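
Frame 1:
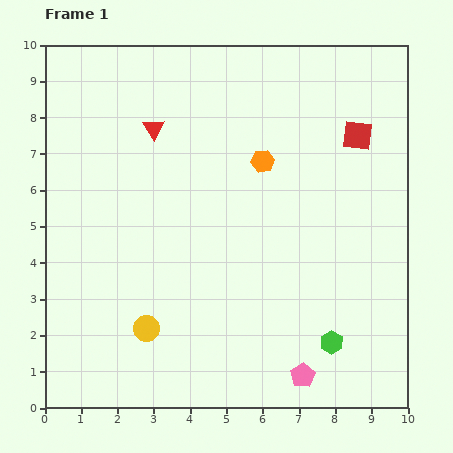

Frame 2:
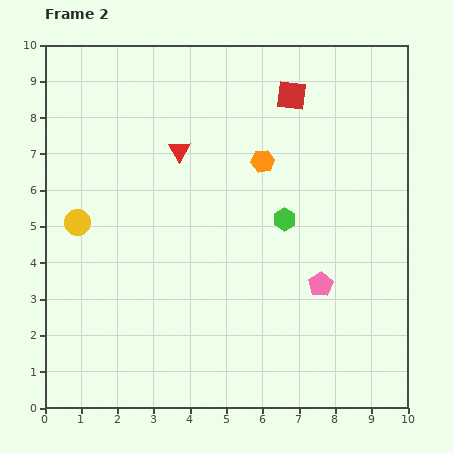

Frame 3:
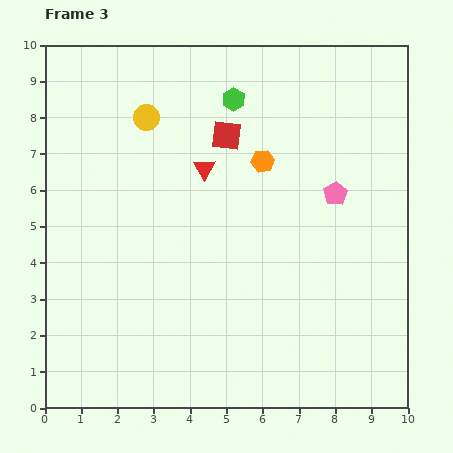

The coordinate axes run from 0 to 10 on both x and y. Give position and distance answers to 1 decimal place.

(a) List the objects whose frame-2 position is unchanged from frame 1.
the orange hexagon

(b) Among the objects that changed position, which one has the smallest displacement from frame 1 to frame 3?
the red triangle

(moved 1.8)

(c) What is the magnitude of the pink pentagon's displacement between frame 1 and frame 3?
5.1

The pink pentagon moved from (7.1, 0.9) to (8.0, 5.9), a distance of √(0.9² + 5.0²) ≈ 5.1.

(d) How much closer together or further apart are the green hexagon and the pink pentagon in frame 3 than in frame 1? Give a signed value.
+2.6

Distance in frame 1: 1.2. Distance in frame 3: 3.8.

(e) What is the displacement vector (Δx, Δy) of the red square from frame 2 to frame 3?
(-1.8, -1.1)

The red square was at (6.8, 8.6) in frame 2 and (5.0, 7.5) in frame 3.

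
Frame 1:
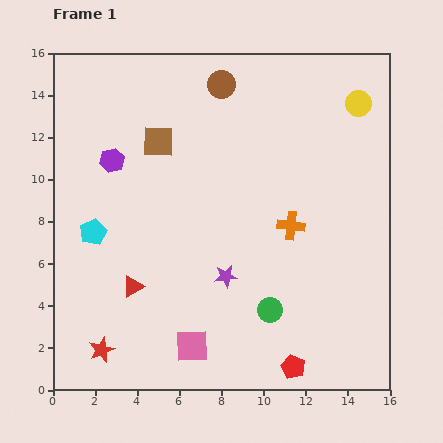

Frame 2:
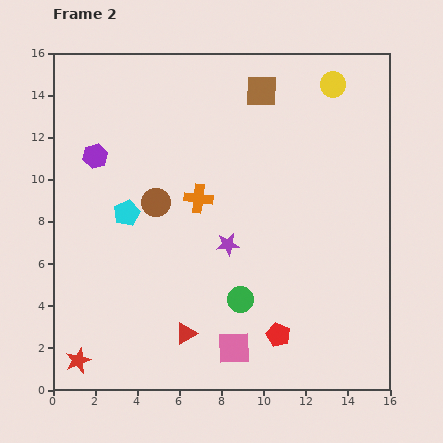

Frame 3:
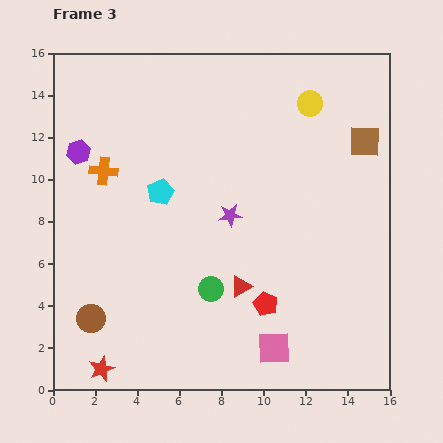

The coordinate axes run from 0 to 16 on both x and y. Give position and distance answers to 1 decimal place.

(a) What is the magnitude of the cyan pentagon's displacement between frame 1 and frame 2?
1.8

The cyan pentagon moved from (1.9, 7.5) to (3.5, 8.4), a distance of √(1.6² + 0.9²) ≈ 1.8.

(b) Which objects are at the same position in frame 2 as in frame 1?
none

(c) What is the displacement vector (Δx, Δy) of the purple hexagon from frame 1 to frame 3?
(-1.6, 0.4)

The purple hexagon was at (2.8, 10.9) in frame 1 and (1.2, 11.3) in frame 3.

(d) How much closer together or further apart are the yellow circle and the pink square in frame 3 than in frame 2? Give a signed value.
-1.7

Distance in frame 2: 13.4. Distance in frame 3: 11.7.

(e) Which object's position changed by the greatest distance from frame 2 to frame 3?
the brown circle

(moved 6.3; next 5.5)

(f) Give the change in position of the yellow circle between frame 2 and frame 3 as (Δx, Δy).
(-1.1, -0.9)

The yellow circle was at (13.3, 14.5) in frame 2 and (12.2, 13.6) in frame 3.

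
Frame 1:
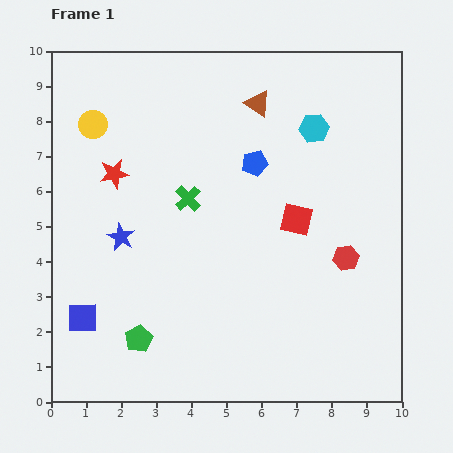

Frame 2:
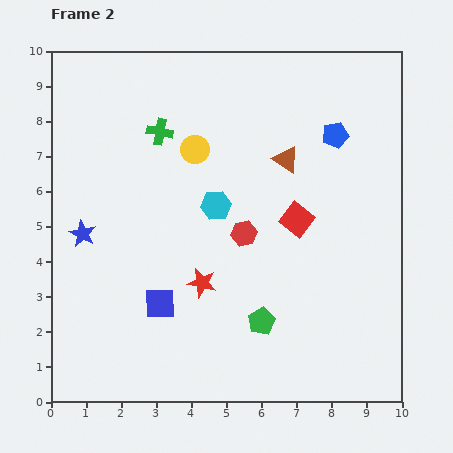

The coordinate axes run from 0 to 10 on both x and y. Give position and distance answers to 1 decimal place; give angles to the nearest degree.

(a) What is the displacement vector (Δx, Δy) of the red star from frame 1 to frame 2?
(2.5, -3.1)

The red star was at (1.8, 6.5) in frame 1 and (4.3, 3.4) in frame 2.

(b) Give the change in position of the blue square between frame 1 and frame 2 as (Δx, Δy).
(2.2, 0.4)

The blue square was at (0.9, 2.4) in frame 1 and (3.1, 2.8) in frame 2.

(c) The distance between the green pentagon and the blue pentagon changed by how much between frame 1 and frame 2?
-0.3

Distance in frame 1: 6.0. Distance in frame 2: 5.7.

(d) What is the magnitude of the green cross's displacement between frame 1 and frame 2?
2.1

The green cross moved from (3.9, 5.8) to (3.1, 7.7), a distance of √(0.8² + 1.9²) ≈ 2.1.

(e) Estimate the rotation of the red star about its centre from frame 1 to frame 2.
23° clockwise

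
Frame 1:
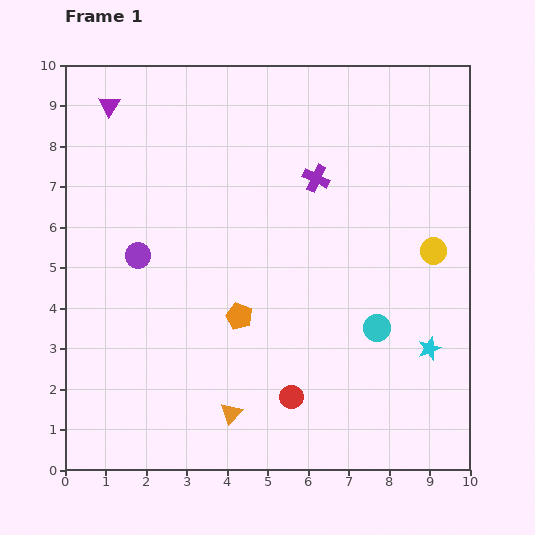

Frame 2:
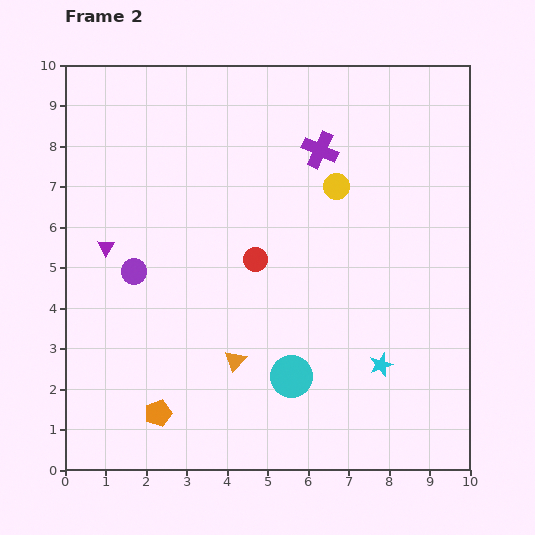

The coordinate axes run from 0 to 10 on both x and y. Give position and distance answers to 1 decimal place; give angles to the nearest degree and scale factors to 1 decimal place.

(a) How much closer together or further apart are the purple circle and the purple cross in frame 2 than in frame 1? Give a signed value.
+0.7

Distance in frame 1: 4.8. Distance in frame 2: 5.5.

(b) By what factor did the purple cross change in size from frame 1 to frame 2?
1.3×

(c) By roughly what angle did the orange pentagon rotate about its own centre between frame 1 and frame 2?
31° clockwise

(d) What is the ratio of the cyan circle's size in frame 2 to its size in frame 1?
1.5×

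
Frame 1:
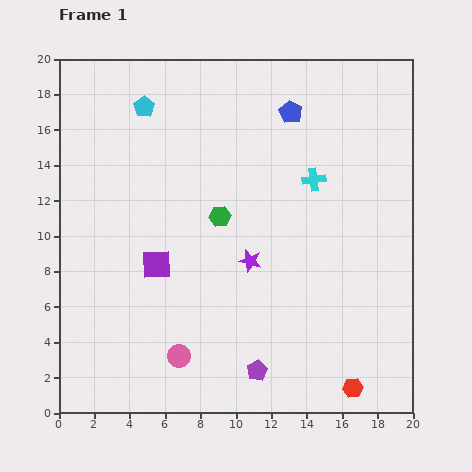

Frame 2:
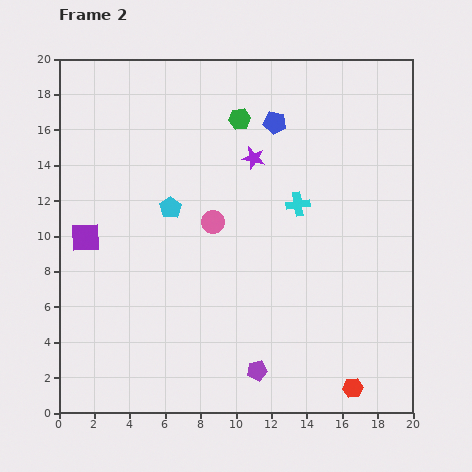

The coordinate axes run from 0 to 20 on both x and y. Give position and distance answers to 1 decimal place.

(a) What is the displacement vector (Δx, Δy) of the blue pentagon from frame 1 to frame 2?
(-0.9, -0.6)

The blue pentagon was at (13.1, 17.0) in frame 1 and (12.2, 16.4) in frame 2.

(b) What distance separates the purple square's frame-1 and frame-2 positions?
4.3

The purple square moved from (5.5, 8.4) to (1.5, 9.9), a distance of √(4.0² + 1.5²) ≈ 4.3.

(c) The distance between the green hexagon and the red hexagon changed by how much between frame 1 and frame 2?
+4.2

Distance in frame 1: 12.3. Distance in frame 2: 16.5.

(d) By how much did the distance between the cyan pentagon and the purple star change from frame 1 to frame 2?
-5.1

Distance in frame 1: 10.6. Distance in frame 2: 5.5.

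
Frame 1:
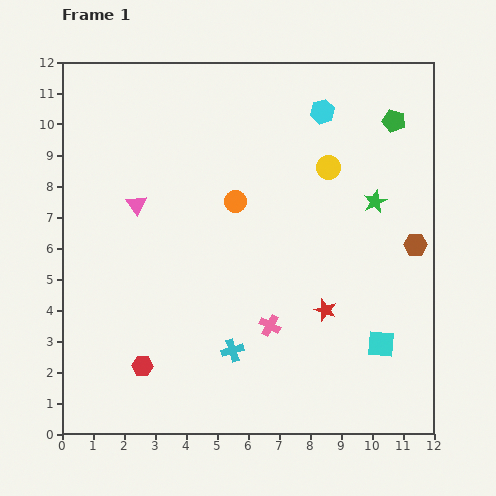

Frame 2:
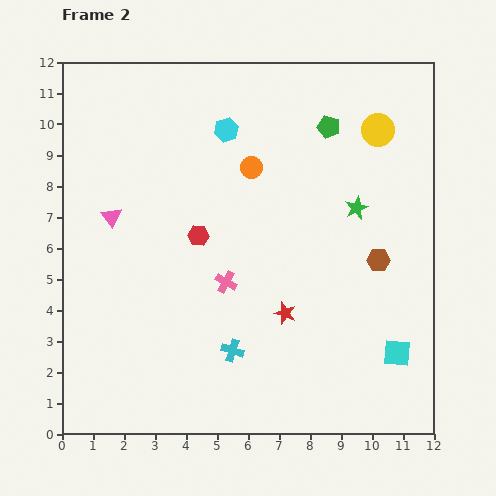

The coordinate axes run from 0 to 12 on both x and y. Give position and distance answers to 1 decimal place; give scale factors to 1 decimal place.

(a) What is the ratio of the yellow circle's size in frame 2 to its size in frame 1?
1.3×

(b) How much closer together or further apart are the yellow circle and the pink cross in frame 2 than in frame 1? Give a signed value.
+1.5

Distance in frame 1: 5.4. Distance in frame 2: 6.9.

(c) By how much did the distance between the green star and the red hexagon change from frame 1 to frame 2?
-4.0

Distance in frame 1: 9.2. Distance in frame 2: 5.2.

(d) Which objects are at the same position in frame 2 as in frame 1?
the cyan cross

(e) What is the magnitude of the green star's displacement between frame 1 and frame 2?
0.6

The green star moved from (10.1, 7.5) to (9.5, 7.3), a distance of √(0.6² + 0.2²) ≈ 0.6.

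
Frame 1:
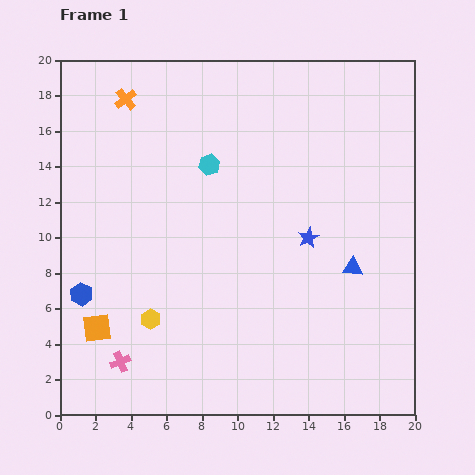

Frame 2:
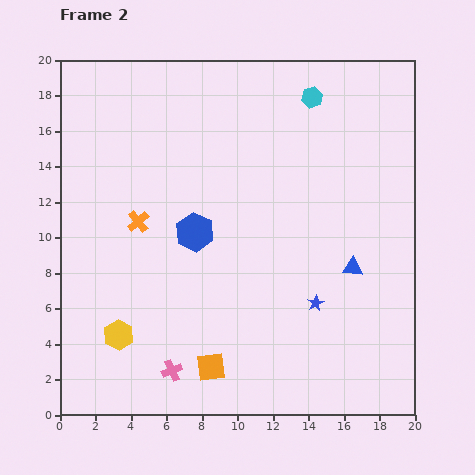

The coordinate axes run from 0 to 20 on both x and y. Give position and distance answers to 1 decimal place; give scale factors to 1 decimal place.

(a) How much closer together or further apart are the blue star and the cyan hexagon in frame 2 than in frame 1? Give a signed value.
+4.7

Distance in frame 1: 6.9. Distance in frame 2: 11.6.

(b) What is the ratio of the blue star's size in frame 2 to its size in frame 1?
0.8×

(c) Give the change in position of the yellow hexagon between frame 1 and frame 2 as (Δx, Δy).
(-1.8, -0.9)

The yellow hexagon was at (5.1, 5.4) in frame 1 and (3.3, 4.5) in frame 2.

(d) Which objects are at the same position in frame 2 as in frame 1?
the blue triangle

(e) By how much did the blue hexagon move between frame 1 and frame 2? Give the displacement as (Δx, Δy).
(6.4, 3.5)

The blue hexagon was at (1.2, 6.8) in frame 1 and (7.6, 10.3) in frame 2.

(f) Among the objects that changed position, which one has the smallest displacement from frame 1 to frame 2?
the yellow hexagon

(moved 2.0)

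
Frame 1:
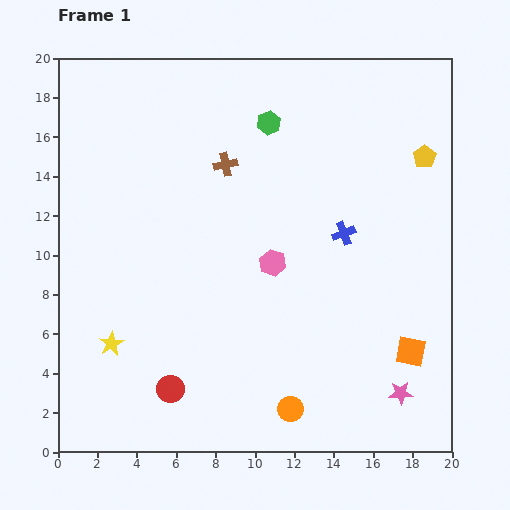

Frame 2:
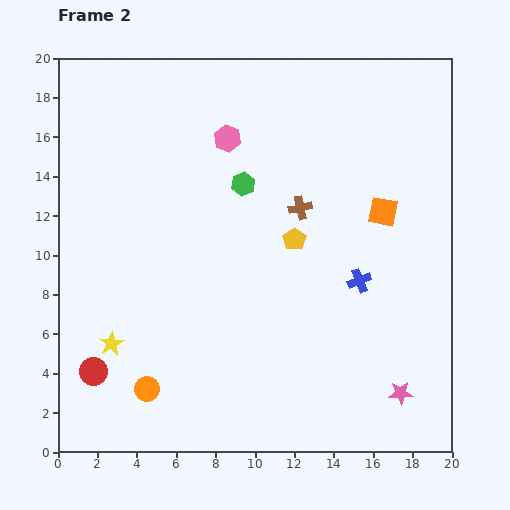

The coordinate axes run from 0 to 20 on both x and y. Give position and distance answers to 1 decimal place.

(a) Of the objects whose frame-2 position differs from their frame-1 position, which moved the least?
the blue cross

(moved 2.5)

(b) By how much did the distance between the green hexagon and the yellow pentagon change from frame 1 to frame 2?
-4.3

Distance in frame 1: 8.1. Distance in frame 2: 3.8.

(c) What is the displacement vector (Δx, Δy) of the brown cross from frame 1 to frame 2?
(3.8, -2.2)

The brown cross was at (8.5, 14.6) in frame 1 and (12.3, 12.4) in frame 2.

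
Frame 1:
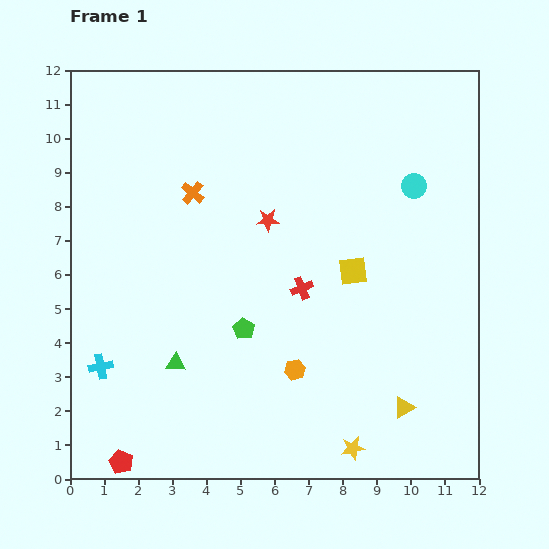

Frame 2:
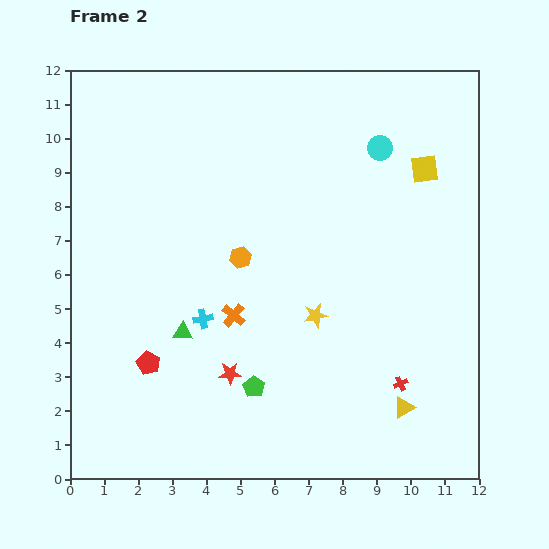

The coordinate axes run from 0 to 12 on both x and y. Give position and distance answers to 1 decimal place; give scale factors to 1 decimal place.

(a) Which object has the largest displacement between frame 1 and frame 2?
the red star

(moved 4.6; next 4.1)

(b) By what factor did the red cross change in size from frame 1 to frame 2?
0.6×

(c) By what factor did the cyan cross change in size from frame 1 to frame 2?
0.8×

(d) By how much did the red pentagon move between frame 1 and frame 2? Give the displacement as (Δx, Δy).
(0.8, 2.9)

The red pentagon was at (1.5, 0.5) in frame 1 and (2.3, 3.4) in frame 2.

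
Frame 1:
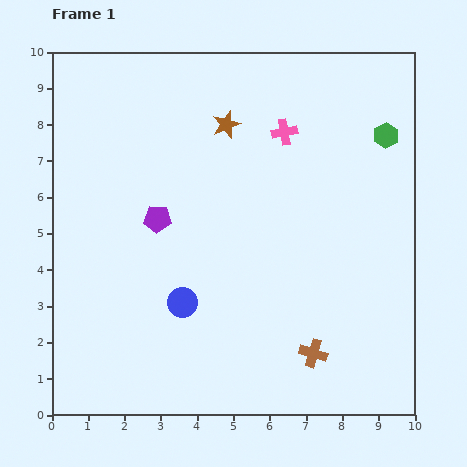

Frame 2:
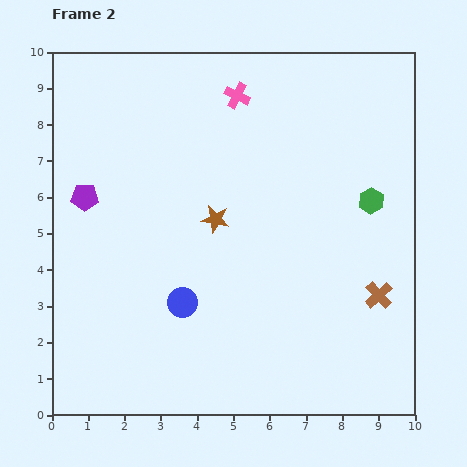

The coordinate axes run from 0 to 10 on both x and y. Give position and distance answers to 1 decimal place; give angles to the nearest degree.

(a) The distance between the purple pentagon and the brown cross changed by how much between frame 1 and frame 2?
+2.8

Distance in frame 1: 5.7. Distance in frame 2: 8.5.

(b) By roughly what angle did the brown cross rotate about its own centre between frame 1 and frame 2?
31° clockwise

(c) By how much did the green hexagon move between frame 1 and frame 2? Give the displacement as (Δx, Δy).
(-0.4, -1.8)

The green hexagon was at (9.2, 7.7) in frame 1 and (8.8, 5.9) in frame 2.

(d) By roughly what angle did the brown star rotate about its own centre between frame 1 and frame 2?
31° clockwise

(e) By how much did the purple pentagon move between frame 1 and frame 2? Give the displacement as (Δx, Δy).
(-2.0, 0.6)

The purple pentagon was at (2.9, 5.4) in frame 1 and (0.9, 6.0) in frame 2.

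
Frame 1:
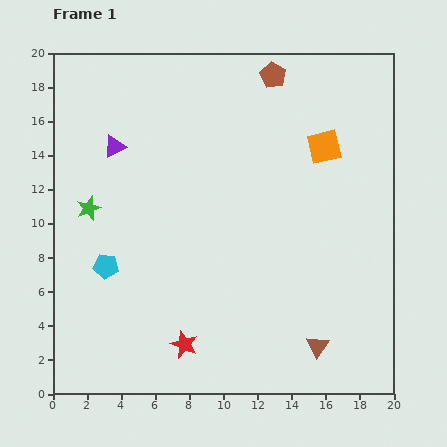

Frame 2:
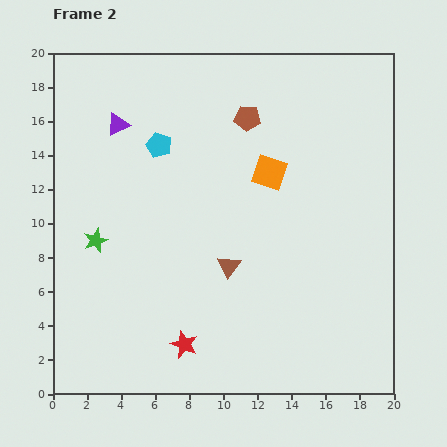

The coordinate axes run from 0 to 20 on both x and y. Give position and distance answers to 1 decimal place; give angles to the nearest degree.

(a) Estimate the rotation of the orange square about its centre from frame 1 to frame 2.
32° clockwise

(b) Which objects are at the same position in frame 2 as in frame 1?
the red star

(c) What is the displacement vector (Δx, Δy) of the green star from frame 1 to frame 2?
(0.4, -1.9)

The green star was at (2.1, 10.9) in frame 1 and (2.5, 9.0) in frame 2.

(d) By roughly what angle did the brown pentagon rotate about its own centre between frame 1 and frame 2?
26° counter-clockwise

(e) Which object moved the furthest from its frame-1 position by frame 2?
the cyan pentagon

(moved 7.7; next 7.0)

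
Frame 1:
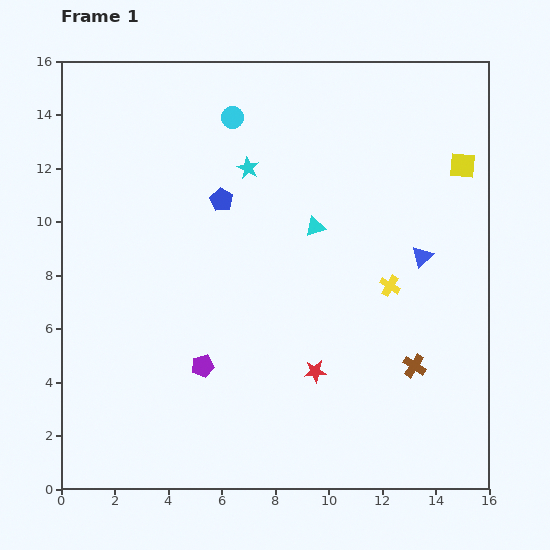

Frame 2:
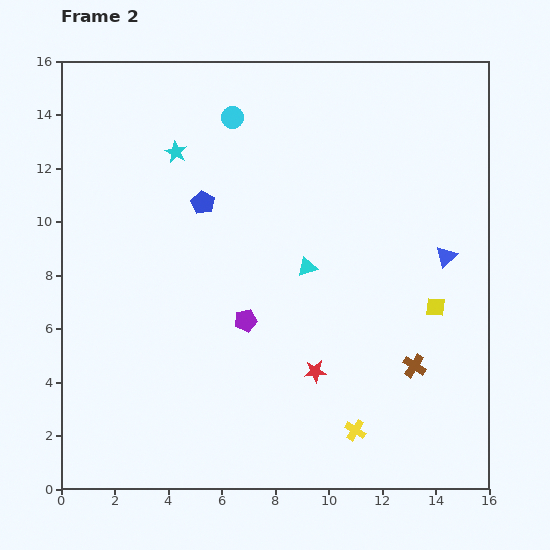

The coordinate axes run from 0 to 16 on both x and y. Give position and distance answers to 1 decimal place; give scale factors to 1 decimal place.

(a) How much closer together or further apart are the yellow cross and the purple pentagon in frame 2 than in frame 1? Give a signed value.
-1.8

Distance in frame 1: 7.6. Distance in frame 2: 5.8.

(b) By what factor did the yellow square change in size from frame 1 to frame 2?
0.7×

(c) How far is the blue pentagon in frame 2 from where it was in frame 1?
0.7

The blue pentagon moved from (6.0, 10.8) to (5.3, 10.7), a distance of √(0.7² + 0.1²) ≈ 0.7.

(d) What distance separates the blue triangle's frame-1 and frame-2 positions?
0.9

The blue triangle moved from (13.5, 8.7) to (14.4, 8.7), a distance of √(0.9² + 0.0²) ≈ 0.9.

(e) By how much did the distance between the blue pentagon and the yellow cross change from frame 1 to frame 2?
+3.1

Distance in frame 1: 7.1. Distance in frame 2: 10.2.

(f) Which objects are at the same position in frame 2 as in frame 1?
the cyan circle, the red star, the brown cross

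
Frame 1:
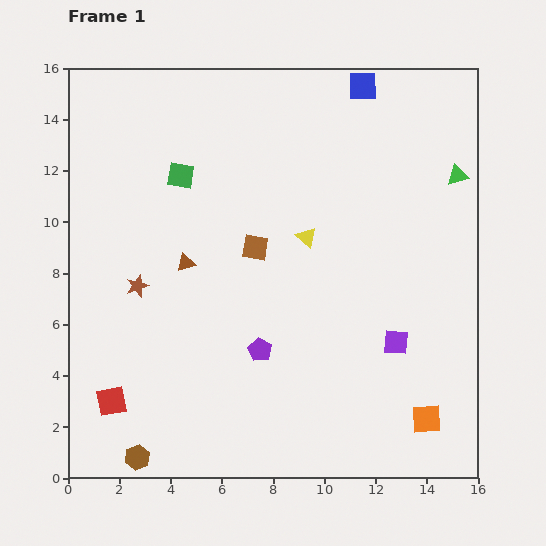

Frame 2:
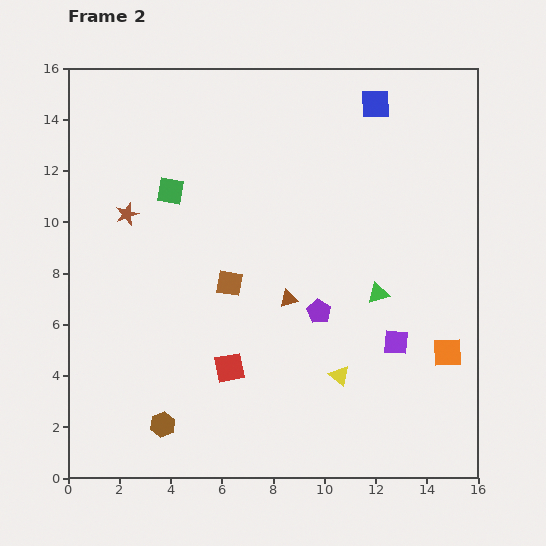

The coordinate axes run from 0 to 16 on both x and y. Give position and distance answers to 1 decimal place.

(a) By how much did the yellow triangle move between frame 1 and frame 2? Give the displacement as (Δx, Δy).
(1.3, -5.4)

The yellow triangle was at (9.3, 9.4) in frame 1 and (10.6, 4.0) in frame 2.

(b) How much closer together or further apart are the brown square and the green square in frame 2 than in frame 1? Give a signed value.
+0.3

Distance in frame 1: 4.0. Distance in frame 2: 4.3.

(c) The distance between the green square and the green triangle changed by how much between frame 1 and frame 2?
-1.8

Distance in frame 1: 10.8. Distance in frame 2: 9.0.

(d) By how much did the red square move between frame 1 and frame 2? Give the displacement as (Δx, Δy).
(4.6, 1.3)

The red square was at (1.7, 3.0) in frame 1 and (6.3, 4.3) in frame 2.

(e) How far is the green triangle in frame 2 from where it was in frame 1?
5.5

The green triangle moved from (15.2, 11.8) to (12.1, 7.2), a distance of √(3.1² + 4.6²) ≈ 5.5.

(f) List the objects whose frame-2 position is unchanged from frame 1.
the purple square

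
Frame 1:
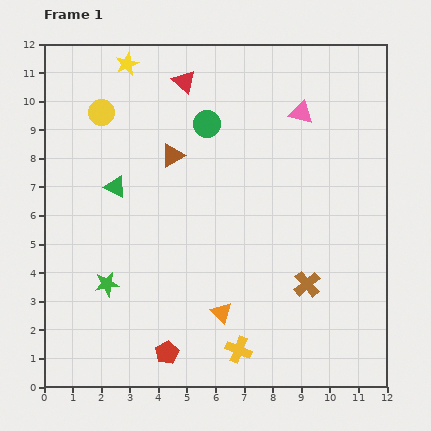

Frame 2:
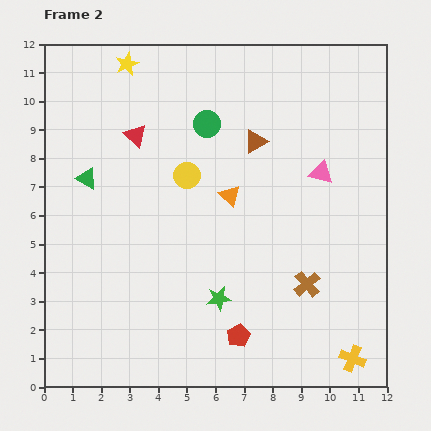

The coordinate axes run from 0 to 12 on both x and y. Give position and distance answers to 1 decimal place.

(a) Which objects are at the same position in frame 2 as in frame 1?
the green circle, the brown cross, the yellow star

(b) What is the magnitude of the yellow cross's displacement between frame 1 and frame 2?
4.0

The yellow cross moved from (6.8, 1.3) to (10.8, 1.0), a distance of √(4.0² + 0.3²) ≈ 4.0.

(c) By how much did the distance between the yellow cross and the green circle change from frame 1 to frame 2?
+1.7

Distance in frame 1: 8.0. Distance in frame 2: 9.7.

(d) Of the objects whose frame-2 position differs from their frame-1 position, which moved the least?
the green triangle

(moved 1.0)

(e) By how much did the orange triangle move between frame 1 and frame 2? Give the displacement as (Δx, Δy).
(0.3, 4.1)

The orange triangle was at (6.2, 2.6) in frame 1 and (6.5, 6.7) in frame 2.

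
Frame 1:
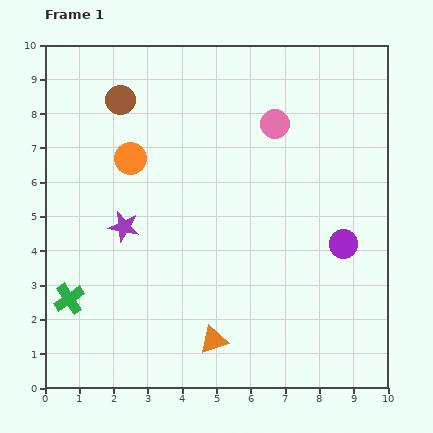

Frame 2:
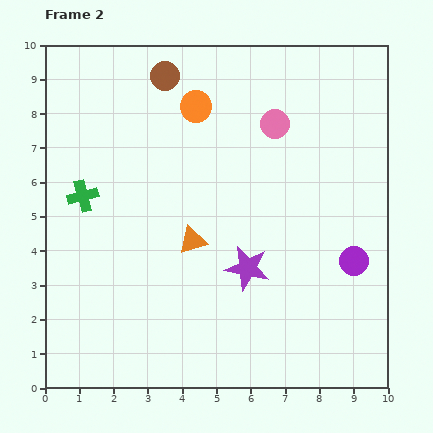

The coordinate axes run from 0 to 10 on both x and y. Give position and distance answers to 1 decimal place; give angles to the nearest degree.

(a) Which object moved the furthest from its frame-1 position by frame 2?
the purple star

(moved 3.8; next 3.0)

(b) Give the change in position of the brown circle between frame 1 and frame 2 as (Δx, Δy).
(1.3, 0.7)

The brown circle was at (2.2, 8.4) in frame 1 and (3.5, 9.1) in frame 2.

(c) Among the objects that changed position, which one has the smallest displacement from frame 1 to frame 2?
the purple circle

(moved 0.6)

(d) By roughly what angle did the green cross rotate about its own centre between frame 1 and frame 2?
19° clockwise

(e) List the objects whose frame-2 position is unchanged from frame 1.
the pink circle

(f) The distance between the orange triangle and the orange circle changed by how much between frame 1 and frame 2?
-1.9

Distance in frame 1: 5.8. Distance in frame 2: 3.9.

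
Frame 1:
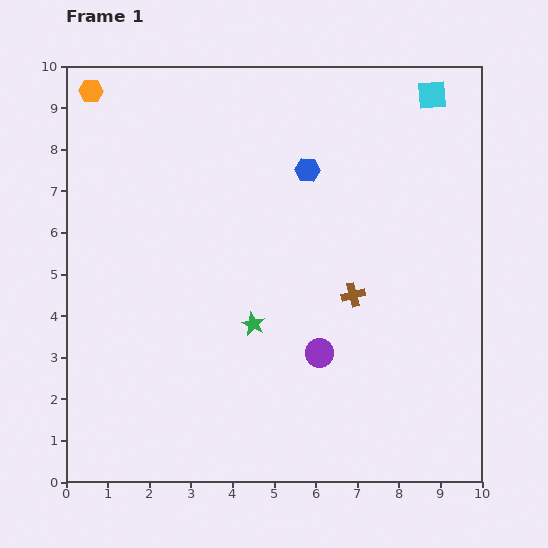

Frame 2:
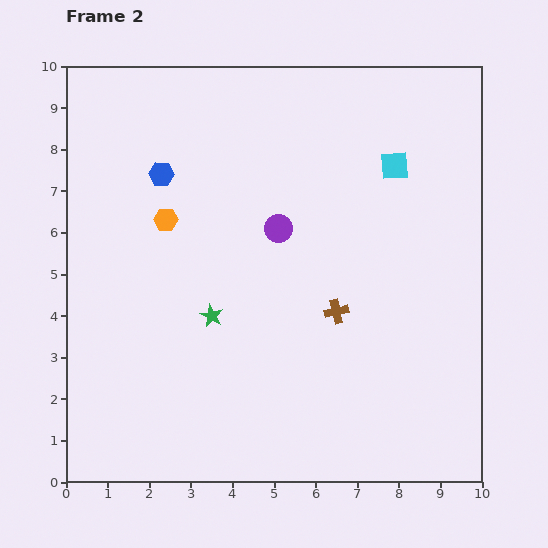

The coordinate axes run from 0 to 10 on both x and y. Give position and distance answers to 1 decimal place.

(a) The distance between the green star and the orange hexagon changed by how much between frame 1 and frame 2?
-4.3

Distance in frame 1: 6.8. Distance in frame 2: 2.5.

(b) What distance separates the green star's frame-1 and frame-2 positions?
1.0

The green star moved from (4.5, 3.8) to (3.5, 4.0), a distance of √(1.0² + 0.2²) ≈ 1.0.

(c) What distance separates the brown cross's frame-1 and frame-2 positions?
0.6

The brown cross moved from (6.9, 4.5) to (6.5, 4.1), a distance of √(0.4² + 0.4²) ≈ 0.6.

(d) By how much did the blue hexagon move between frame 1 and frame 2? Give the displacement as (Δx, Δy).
(-3.5, -0.1)

The blue hexagon was at (5.8, 7.5) in frame 1 and (2.3, 7.4) in frame 2.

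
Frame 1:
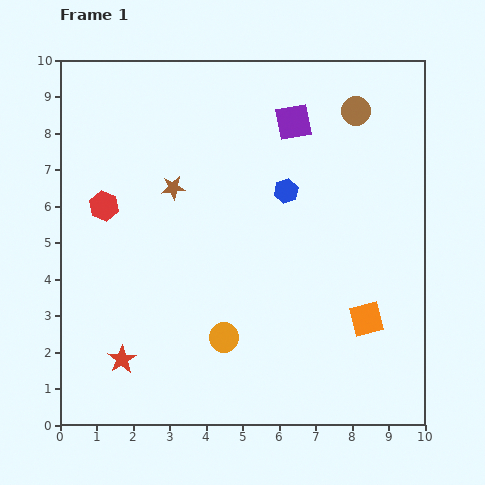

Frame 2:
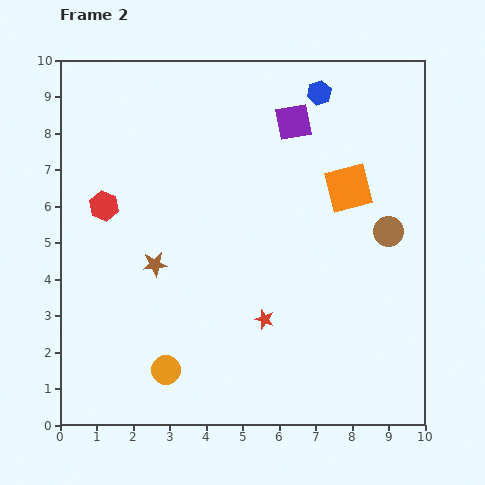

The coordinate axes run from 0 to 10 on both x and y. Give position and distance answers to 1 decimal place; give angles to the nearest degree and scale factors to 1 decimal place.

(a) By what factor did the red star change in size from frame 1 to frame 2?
0.7×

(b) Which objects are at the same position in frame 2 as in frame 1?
the red hexagon, the purple square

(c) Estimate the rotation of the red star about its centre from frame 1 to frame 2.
22° counter-clockwise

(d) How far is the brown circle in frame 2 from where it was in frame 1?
3.4

The brown circle moved from (8.1, 8.6) to (9.0, 5.3), a distance of √(0.9² + 3.3²) ≈ 3.4.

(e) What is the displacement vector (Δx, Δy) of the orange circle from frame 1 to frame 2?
(-1.6, -0.9)

The orange circle was at (4.5, 2.4) in frame 1 and (2.9, 1.5) in frame 2.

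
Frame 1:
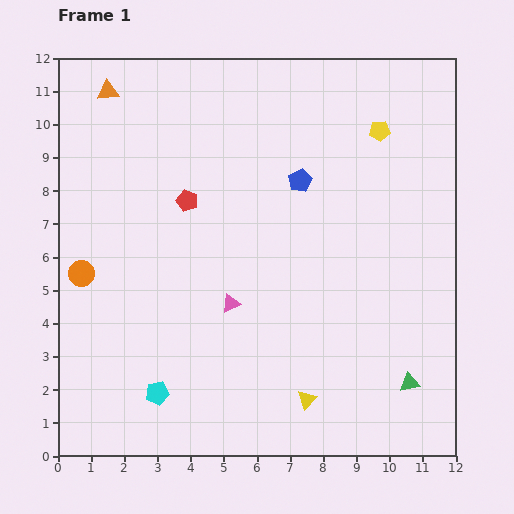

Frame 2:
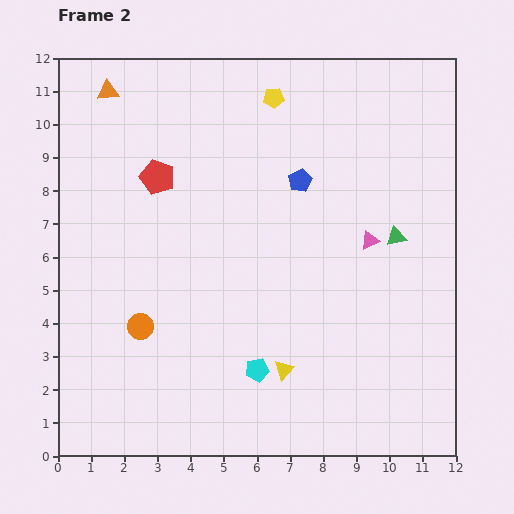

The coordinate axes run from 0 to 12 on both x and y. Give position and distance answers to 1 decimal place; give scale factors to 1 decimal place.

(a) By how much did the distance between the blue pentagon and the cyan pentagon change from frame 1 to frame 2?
-1.9

Distance in frame 1: 7.7. Distance in frame 2: 5.8.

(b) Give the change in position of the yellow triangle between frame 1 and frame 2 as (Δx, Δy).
(-0.7, 0.9)

The yellow triangle was at (7.5, 1.7) in frame 1 and (6.8, 2.6) in frame 2.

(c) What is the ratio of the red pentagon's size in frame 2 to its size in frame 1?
1.6×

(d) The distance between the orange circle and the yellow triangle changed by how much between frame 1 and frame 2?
-3.3

Distance in frame 1: 7.8. Distance in frame 2: 4.5.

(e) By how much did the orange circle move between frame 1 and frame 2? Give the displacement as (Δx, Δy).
(1.8, -1.6)

The orange circle was at (0.7, 5.5) in frame 1 and (2.5, 3.9) in frame 2.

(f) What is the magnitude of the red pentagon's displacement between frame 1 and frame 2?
1.1

The red pentagon moved from (3.9, 7.7) to (3.0, 8.4), a distance of √(0.9² + 0.7²) ≈ 1.1.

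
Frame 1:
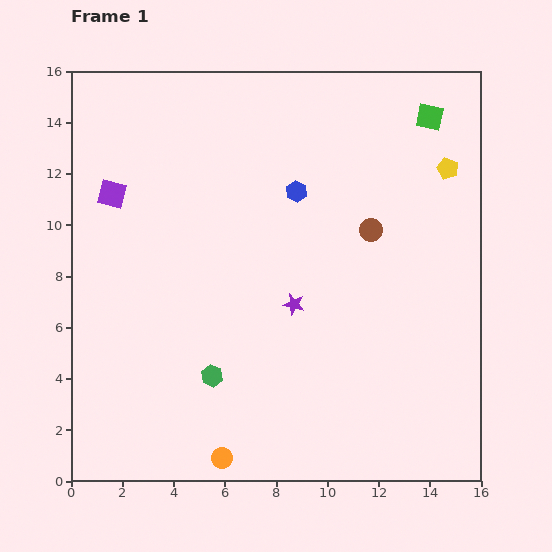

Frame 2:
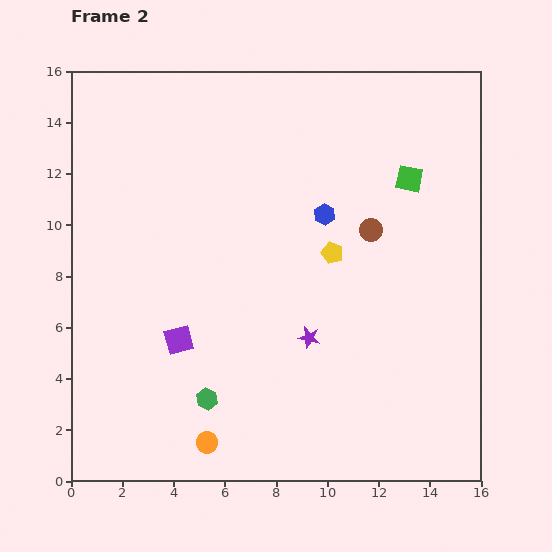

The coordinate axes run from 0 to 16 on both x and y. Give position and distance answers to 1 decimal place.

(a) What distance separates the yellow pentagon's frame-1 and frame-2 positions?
5.6

The yellow pentagon moved from (14.7, 12.2) to (10.2, 8.9), a distance of √(4.5² + 3.3²) ≈ 5.6.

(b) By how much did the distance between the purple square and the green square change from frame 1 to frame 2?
-1.8

Distance in frame 1: 12.8. Distance in frame 2: 11.0.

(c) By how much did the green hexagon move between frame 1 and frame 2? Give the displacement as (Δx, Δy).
(-0.2, -0.9)

The green hexagon was at (5.5, 4.1) in frame 1 and (5.3, 3.2) in frame 2.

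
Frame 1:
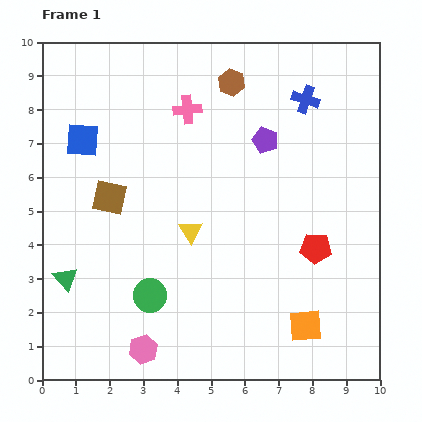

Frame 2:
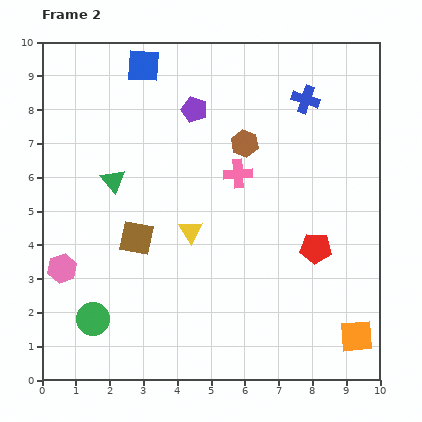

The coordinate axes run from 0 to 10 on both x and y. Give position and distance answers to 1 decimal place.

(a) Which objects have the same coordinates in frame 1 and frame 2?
the yellow triangle, the red pentagon, the blue cross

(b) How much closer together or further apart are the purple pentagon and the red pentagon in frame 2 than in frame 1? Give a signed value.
+2.0

Distance in frame 1: 3.5. Distance in frame 2: 5.5.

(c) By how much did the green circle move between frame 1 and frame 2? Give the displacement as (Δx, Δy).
(-1.7, -0.7)

The green circle was at (3.2, 2.5) in frame 1 and (1.5, 1.8) in frame 2.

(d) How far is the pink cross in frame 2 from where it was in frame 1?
2.4

The pink cross moved from (4.3, 8.0) to (5.8, 6.1), a distance of √(1.5² + 1.9²) ≈ 2.4.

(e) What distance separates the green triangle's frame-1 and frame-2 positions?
3.2

The green triangle moved from (0.7, 3.0) to (2.1, 5.9), a distance of √(1.4² + 2.9²) ≈ 3.2.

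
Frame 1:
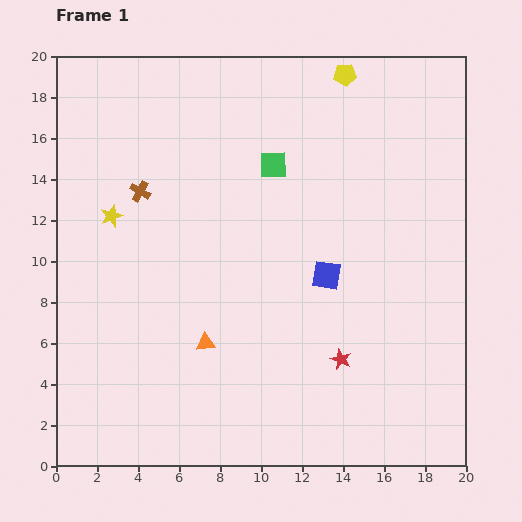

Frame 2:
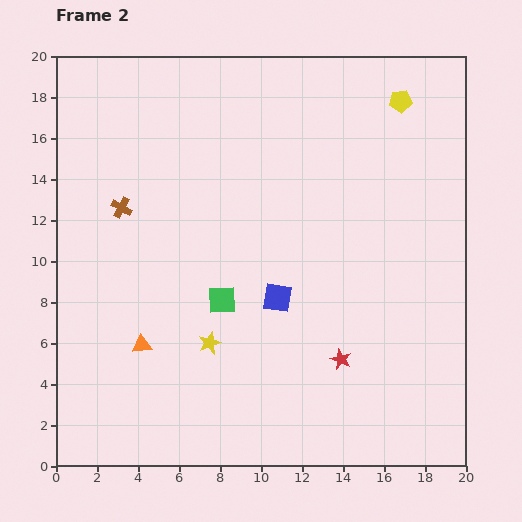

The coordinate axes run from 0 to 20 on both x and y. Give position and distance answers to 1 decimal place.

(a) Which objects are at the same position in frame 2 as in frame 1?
the red star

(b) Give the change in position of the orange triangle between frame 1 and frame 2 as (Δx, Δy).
(-3.1, -0.1)

The orange triangle was at (7.3, 6.0) in frame 1 and (4.2, 5.9) in frame 2.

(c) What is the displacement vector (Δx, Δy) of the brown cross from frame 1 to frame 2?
(-0.9, -0.8)

The brown cross was at (4.1, 13.4) in frame 1 and (3.2, 12.6) in frame 2.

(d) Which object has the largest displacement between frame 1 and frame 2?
the yellow star

(moved 7.8; next 7.1)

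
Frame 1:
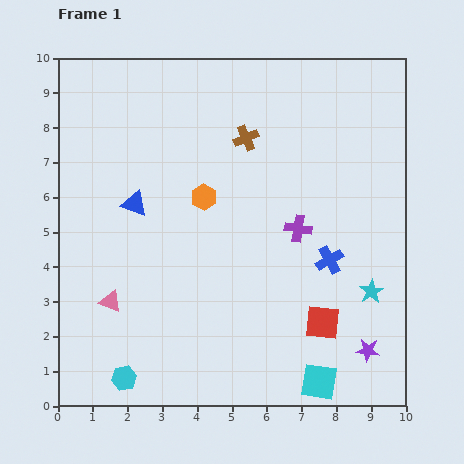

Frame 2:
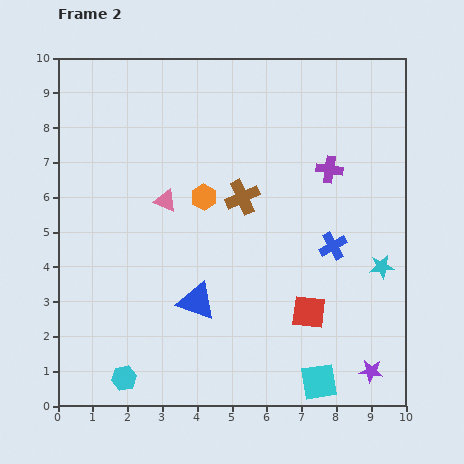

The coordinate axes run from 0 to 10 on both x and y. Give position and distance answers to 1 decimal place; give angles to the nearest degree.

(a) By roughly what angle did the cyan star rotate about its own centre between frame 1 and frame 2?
25° clockwise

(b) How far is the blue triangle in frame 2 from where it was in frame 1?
3.3

The blue triangle moved from (2.2, 5.8) to (4.0, 3.0), a distance of √(1.8² + 2.8²) ≈ 3.3.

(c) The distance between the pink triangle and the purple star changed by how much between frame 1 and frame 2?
+0.2

Distance in frame 1: 7.5. Distance in frame 2: 7.7.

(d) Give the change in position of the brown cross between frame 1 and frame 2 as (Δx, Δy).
(-0.1, -1.7)

The brown cross was at (5.4, 7.7) in frame 1 and (5.3, 6.0) in frame 2.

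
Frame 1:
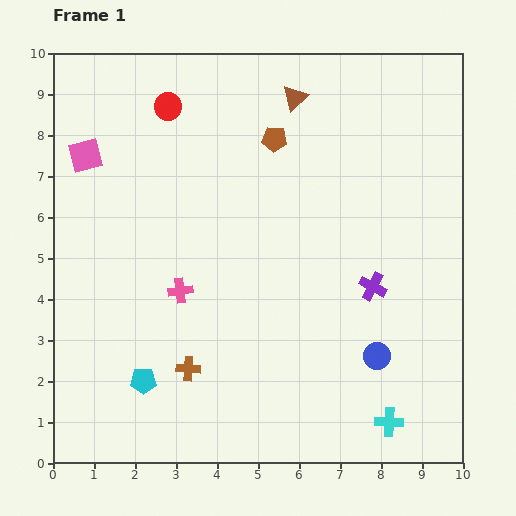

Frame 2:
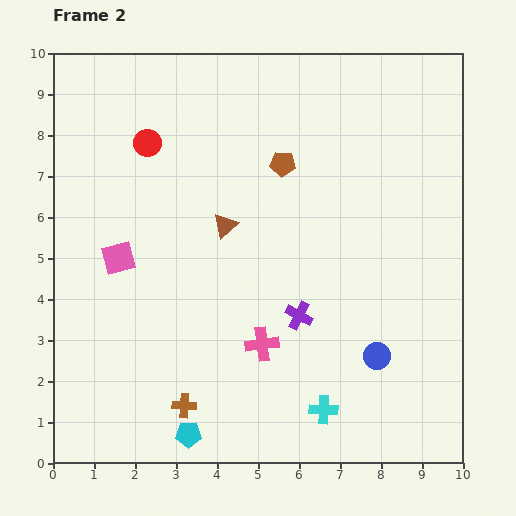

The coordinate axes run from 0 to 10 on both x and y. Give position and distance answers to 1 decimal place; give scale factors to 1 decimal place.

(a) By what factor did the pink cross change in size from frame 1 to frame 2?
1.4×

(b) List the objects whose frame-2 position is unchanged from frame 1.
the blue circle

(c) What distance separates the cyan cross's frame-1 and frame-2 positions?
1.6

The cyan cross moved from (8.2, 1.0) to (6.6, 1.3), a distance of √(1.6² + 0.3²) ≈ 1.6.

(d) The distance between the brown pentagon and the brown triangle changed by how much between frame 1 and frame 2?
+1.0

Distance in frame 1: 1.1. Distance in frame 2: 2.1.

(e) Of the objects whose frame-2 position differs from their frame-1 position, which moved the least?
the brown pentagon

(moved 0.6)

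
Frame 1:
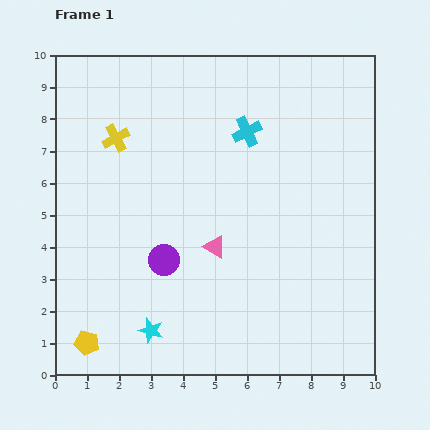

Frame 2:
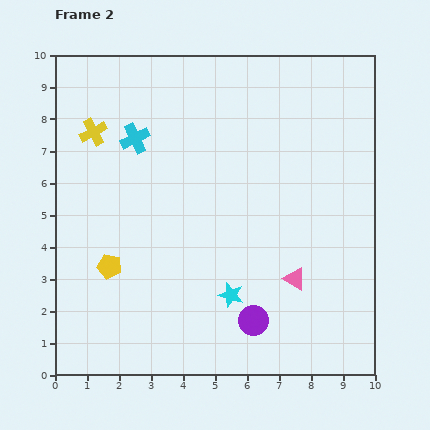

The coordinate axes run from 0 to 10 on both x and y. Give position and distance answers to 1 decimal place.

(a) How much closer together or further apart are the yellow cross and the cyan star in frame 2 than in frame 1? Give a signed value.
+0.6

Distance in frame 1: 6.1. Distance in frame 2: 6.7.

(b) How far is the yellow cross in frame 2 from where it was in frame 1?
0.7

The yellow cross moved from (1.9, 7.4) to (1.2, 7.6), a distance of √(0.7² + 0.2²) ≈ 0.7.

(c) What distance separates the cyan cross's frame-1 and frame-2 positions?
3.5

The cyan cross moved from (6.0, 7.6) to (2.5, 7.4), a distance of √(3.5² + 0.2²) ≈ 3.5.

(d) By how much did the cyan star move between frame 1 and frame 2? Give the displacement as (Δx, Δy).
(2.5, 1.1)

The cyan star was at (3.0, 1.4) in frame 1 and (5.5, 2.5) in frame 2.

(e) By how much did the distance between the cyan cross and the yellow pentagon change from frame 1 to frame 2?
-4.2

Distance in frame 1: 8.3. Distance in frame 2: 4.1.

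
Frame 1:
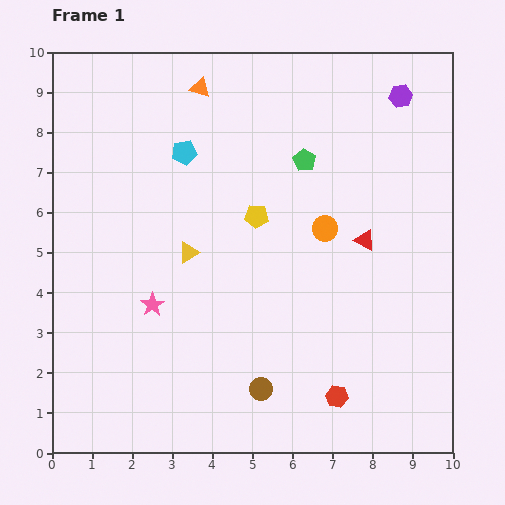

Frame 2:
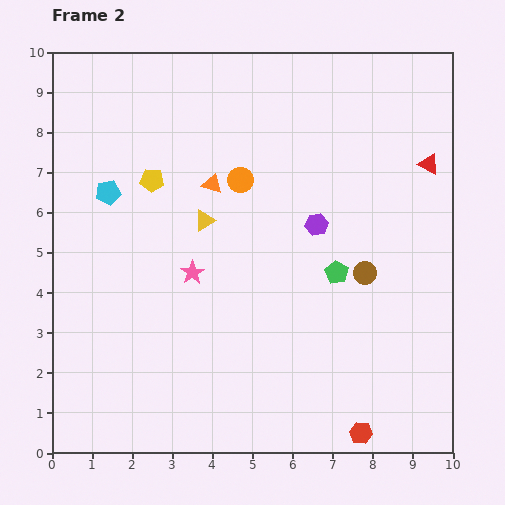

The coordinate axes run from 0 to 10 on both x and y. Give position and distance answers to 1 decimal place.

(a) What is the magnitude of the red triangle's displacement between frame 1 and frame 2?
2.5

The red triangle moved from (7.8, 5.3) to (9.4, 7.2), a distance of √(1.6² + 1.9²) ≈ 2.5.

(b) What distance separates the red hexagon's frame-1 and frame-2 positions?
1.1

The red hexagon moved from (7.1, 1.4) to (7.7, 0.5), a distance of √(0.6² + 0.9²) ≈ 1.1.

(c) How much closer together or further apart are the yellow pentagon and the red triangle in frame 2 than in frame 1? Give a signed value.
+4.1

Distance in frame 1: 2.8. Distance in frame 2: 6.9.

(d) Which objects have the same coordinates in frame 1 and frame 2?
none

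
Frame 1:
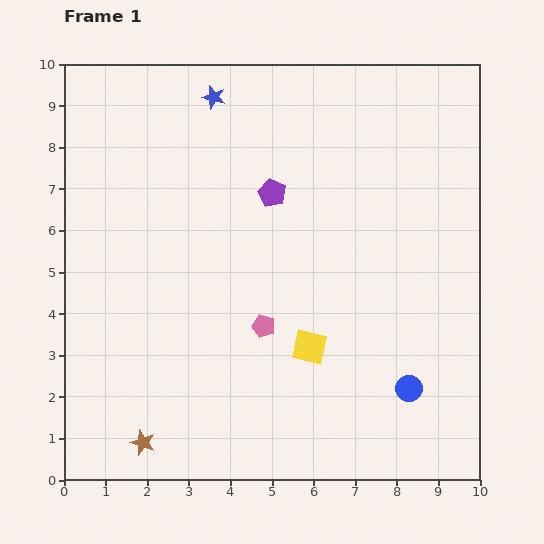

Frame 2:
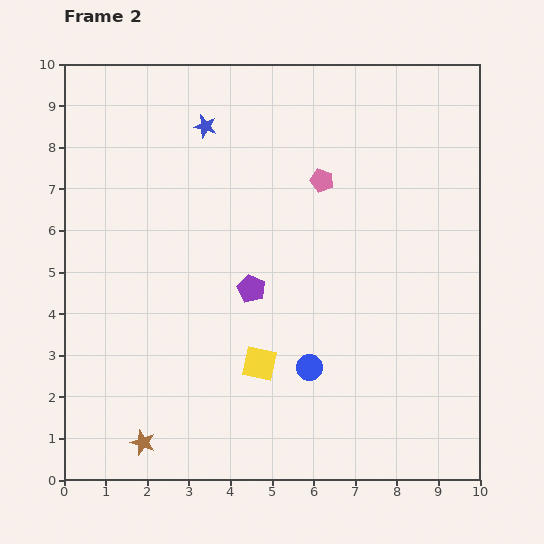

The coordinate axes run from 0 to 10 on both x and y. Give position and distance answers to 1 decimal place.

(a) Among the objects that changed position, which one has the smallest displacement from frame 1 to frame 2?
the blue star

(moved 0.7)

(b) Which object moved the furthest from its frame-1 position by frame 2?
the pink pentagon

(moved 3.8; next 2.5)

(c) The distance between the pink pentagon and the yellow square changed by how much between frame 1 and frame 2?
+3.4

Distance in frame 1: 1.2. Distance in frame 2: 4.6.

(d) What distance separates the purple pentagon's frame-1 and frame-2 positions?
2.4

The purple pentagon moved from (5.0, 6.9) to (4.5, 4.6), a distance of √(0.5² + 2.3²) ≈ 2.4.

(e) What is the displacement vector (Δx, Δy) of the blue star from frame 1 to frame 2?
(-0.2, -0.7)

The blue star was at (3.6, 9.2) in frame 1 and (3.4, 8.5) in frame 2.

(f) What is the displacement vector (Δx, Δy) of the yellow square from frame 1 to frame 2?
(-1.2, -0.4)

The yellow square was at (5.9, 3.2) in frame 1 and (4.7, 2.8) in frame 2.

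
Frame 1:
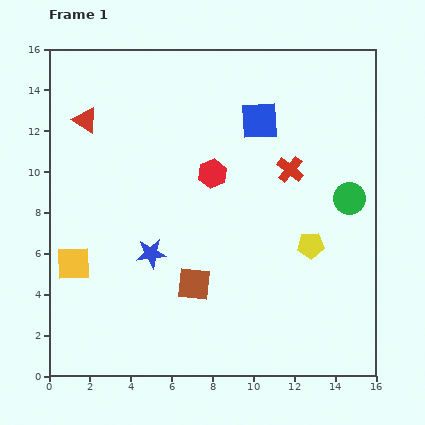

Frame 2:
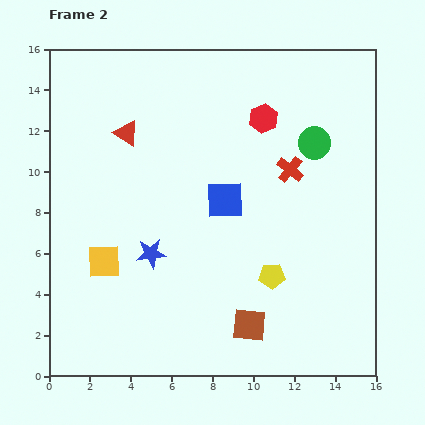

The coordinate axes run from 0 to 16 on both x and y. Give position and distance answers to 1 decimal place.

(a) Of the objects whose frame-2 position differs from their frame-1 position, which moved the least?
the yellow square

(moved 1.5)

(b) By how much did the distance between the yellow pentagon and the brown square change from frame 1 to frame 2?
-3.4

Distance in frame 1: 6.0. Distance in frame 2: 2.6.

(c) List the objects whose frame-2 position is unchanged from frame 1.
the red cross, the blue star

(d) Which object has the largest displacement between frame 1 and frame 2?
the blue square

(moved 4.3; next 3.7)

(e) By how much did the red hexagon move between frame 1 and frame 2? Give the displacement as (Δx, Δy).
(2.5, 2.7)

The red hexagon was at (8.0, 9.9) in frame 1 and (10.5, 12.6) in frame 2.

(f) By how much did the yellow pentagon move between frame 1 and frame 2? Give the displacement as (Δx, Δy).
(-1.9, -1.5)

The yellow pentagon was at (12.8, 6.4) in frame 1 and (10.9, 4.9) in frame 2.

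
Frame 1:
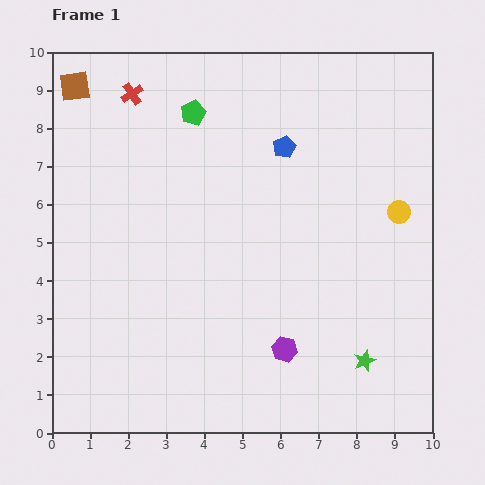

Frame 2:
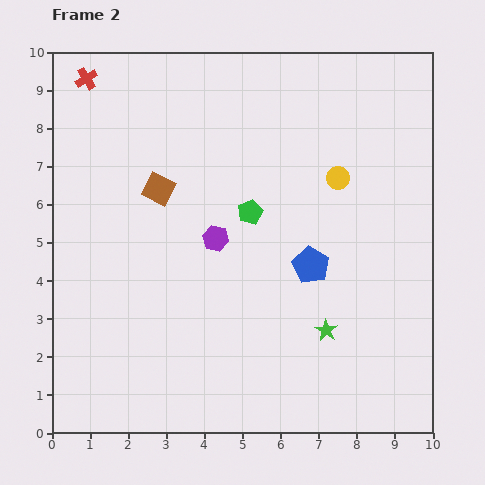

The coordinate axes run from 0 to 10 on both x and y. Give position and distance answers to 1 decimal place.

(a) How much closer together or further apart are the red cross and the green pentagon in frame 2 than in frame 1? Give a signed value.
+3.8

Distance in frame 1: 1.7. Distance in frame 2: 5.5.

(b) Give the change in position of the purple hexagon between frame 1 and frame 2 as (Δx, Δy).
(-1.8, 2.9)

The purple hexagon was at (6.1, 2.2) in frame 1 and (4.3, 5.1) in frame 2.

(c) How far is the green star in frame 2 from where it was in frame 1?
1.3

The green star moved from (8.2, 1.9) to (7.2, 2.7), a distance of √(1.0² + 0.8²) ≈ 1.3.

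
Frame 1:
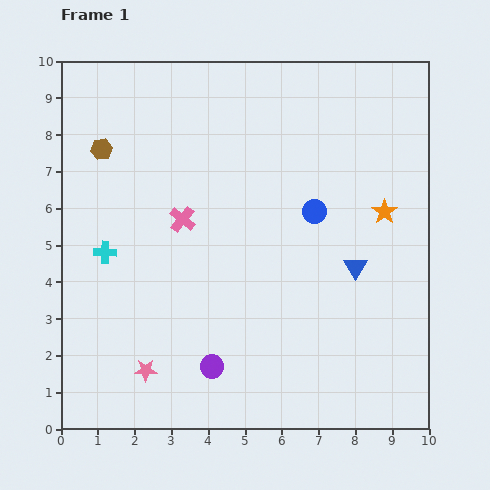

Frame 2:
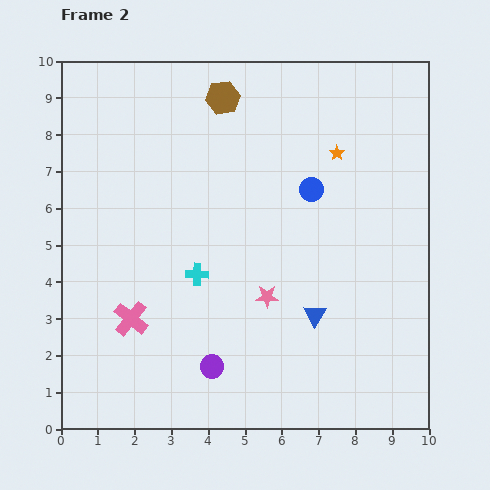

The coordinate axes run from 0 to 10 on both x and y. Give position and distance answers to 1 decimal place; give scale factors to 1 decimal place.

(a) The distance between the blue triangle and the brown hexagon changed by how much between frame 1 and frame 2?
-1.2

Distance in frame 1: 7.6. Distance in frame 2: 6.4.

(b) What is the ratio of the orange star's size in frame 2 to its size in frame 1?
0.6×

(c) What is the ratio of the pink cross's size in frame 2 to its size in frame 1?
1.3×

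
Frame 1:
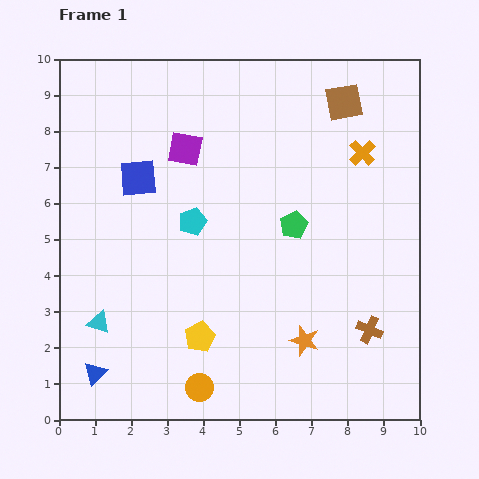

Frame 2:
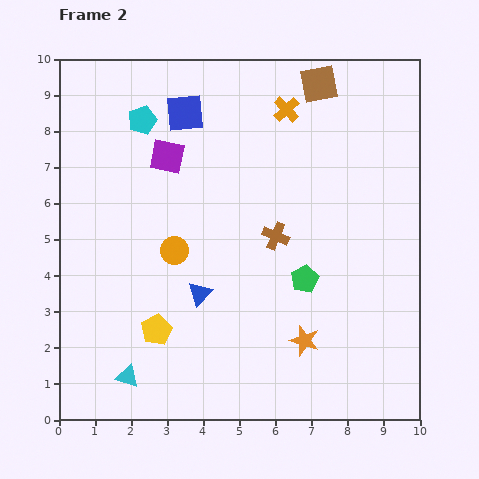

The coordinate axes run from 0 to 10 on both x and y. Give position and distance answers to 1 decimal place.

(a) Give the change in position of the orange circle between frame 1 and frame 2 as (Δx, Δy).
(-0.7, 3.8)

The orange circle was at (3.9, 0.9) in frame 1 and (3.2, 4.7) in frame 2.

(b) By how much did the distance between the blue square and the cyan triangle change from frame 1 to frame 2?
+3.4

Distance in frame 1: 4.1. Distance in frame 2: 7.5.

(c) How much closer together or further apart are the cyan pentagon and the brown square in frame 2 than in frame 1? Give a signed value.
-0.3

Distance in frame 1: 5.3. Distance in frame 2: 5.0.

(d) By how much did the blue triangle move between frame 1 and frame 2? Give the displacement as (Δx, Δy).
(2.9, 2.2)

The blue triangle was at (1.0, 1.3) in frame 1 and (3.9, 3.5) in frame 2.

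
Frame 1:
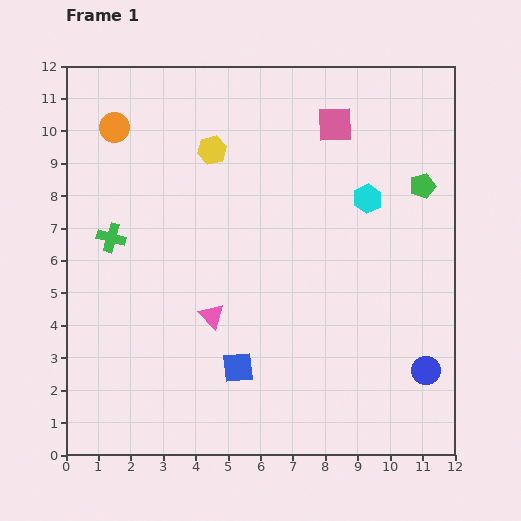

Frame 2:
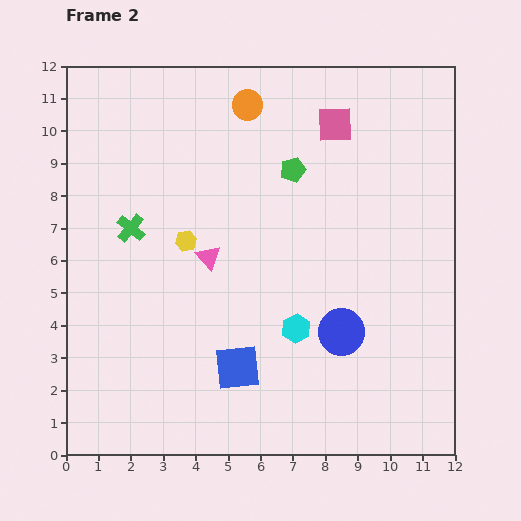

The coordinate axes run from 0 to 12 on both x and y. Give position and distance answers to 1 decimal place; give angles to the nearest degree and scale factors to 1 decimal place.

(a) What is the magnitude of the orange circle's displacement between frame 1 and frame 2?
4.2

The orange circle moved from (1.5, 10.1) to (5.6, 10.8), a distance of √(4.1² + 0.7²) ≈ 4.2.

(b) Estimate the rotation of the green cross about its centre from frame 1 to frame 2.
24° clockwise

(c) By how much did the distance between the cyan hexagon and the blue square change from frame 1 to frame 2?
-4.4

Distance in frame 1: 6.6. Distance in frame 2: 2.2.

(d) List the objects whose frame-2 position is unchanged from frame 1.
the pink square, the blue square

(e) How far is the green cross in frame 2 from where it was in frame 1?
0.7

The green cross moved from (1.4, 6.7) to (2.0, 7.0), a distance of √(0.6² + 0.3²) ≈ 0.7.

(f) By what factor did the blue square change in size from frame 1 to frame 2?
1.5×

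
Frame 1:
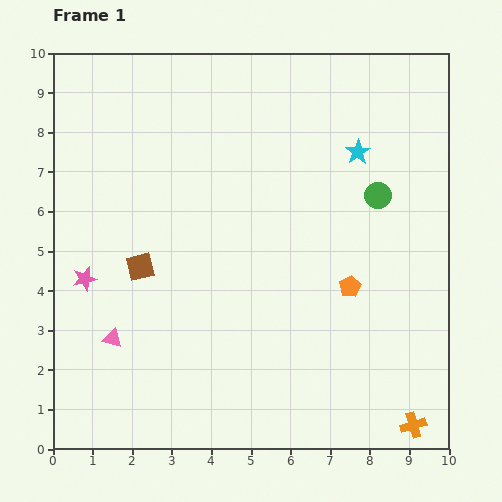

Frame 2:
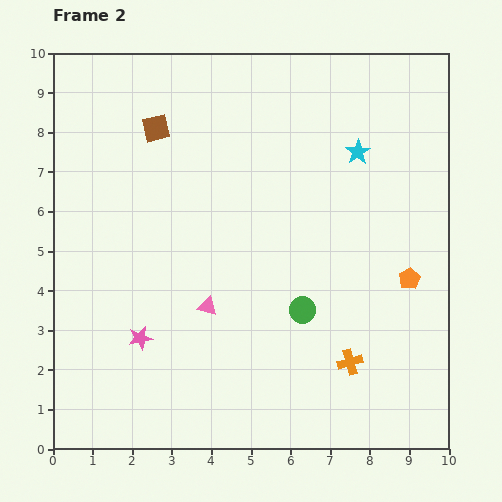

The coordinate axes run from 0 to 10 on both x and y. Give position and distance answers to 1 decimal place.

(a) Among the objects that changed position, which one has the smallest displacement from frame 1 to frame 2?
the orange pentagon

(moved 1.5)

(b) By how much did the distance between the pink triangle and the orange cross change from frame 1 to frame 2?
-4.0

Distance in frame 1: 7.9. Distance in frame 2: 3.9.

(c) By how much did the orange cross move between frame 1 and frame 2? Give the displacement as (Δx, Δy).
(-1.6, 1.6)

The orange cross was at (9.1, 0.6) in frame 1 and (7.5, 2.2) in frame 2.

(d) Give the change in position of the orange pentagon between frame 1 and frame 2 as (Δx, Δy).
(1.5, 0.2)

The orange pentagon was at (7.5, 4.1) in frame 1 and (9.0, 4.3) in frame 2.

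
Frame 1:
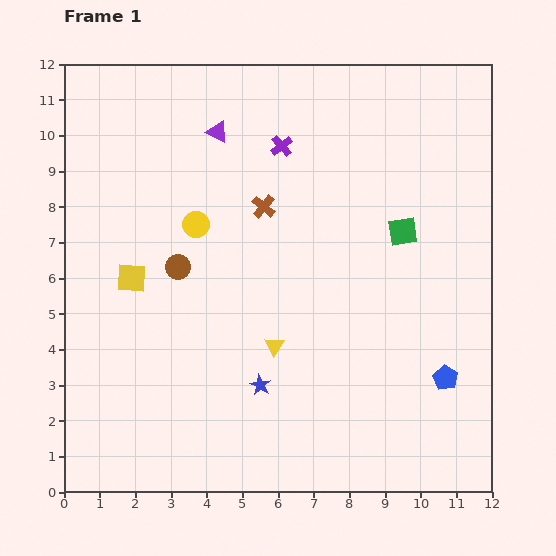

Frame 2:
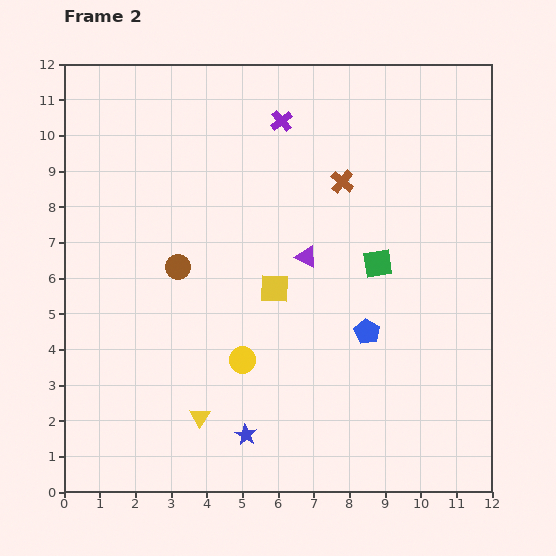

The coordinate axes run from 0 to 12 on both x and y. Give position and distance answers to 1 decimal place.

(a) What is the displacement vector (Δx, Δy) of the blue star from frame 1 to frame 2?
(-0.4, -1.4)

The blue star was at (5.5, 3.0) in frame 1 and (5.1, 1.6) in frame 2.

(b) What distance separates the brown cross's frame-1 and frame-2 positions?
2.3

The brown cross moved from (5.6, 8.0) to (7.8, 8.7), a distance of √(2.2² + 0.7²) ≈ 2.3.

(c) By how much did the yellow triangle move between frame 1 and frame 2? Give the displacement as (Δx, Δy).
(-2.1, -2.0)

The yellow triangle was at (5.9, 4.1) in frame 1 and (3.8, 2.1) in frame 2.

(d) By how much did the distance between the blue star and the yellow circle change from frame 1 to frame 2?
-2.7

Distance in frame 1: 4.8. Distance in frame 2: 2.1.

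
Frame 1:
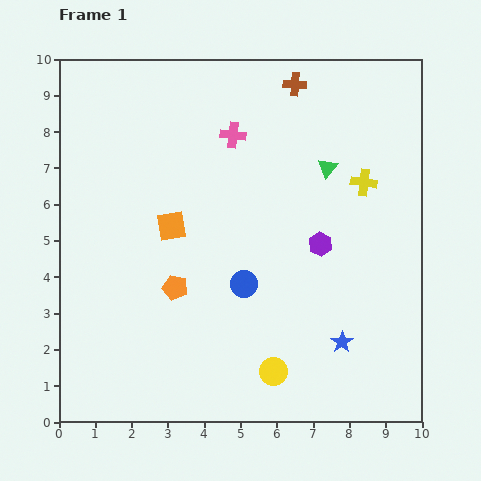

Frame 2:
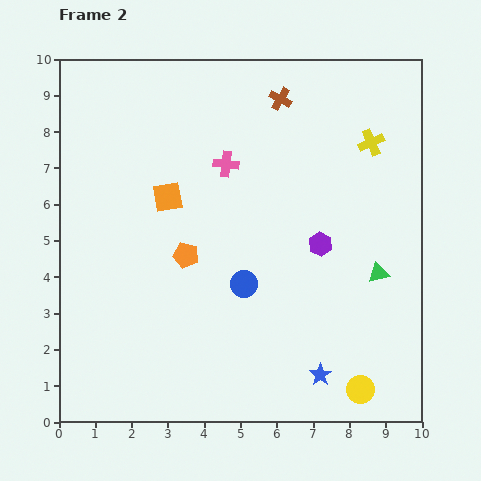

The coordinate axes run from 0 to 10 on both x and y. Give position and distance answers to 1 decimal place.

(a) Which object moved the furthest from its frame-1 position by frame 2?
the green triangle

(moved 3.2; next 2.5)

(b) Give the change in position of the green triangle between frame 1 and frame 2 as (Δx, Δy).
(1.4, -2.9)

The green triangle was at (7.4, 7.0) in frame 1 and (8.8, 4.1) in frame 2.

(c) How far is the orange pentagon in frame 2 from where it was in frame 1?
0.9

The orange pentagon moved from (3.2, 3.7) to (3.5, 4.6), a distance of √(0.3² + 0.9²) ≈ 0.9.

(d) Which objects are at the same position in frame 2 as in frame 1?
the blue circle, the purple hexagon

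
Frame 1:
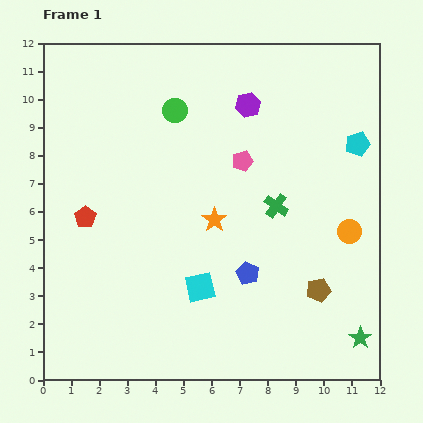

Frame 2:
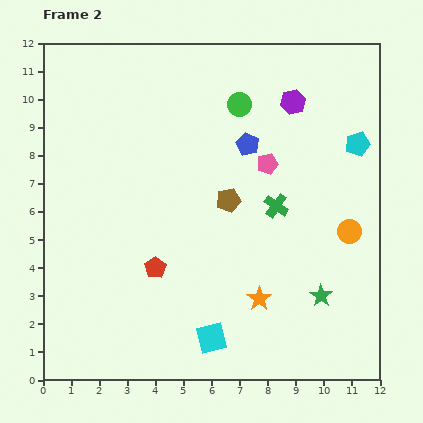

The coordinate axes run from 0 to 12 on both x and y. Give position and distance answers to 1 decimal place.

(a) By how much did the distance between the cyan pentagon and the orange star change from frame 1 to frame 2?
+0.7

Distance in frame 1: 5.8. Distance in frame 2: 6.5.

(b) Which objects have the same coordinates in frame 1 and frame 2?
the orange circle, the cyan pentagon, the green cross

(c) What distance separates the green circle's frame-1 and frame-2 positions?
2.3

The green circle moved from (4.7, 9.6) to (7.0, 9.8), a distance of √(2.3² + 0.2²) ≈ 2.3.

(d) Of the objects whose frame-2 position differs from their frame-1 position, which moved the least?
the pink pentagon

(moved 0.9)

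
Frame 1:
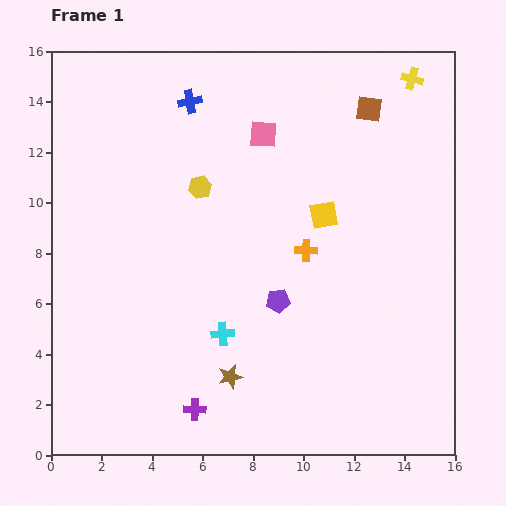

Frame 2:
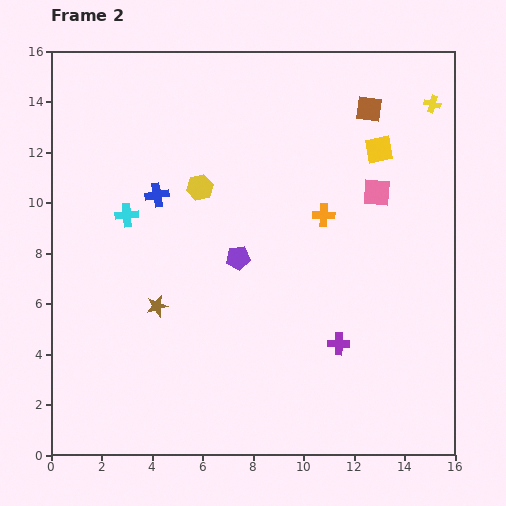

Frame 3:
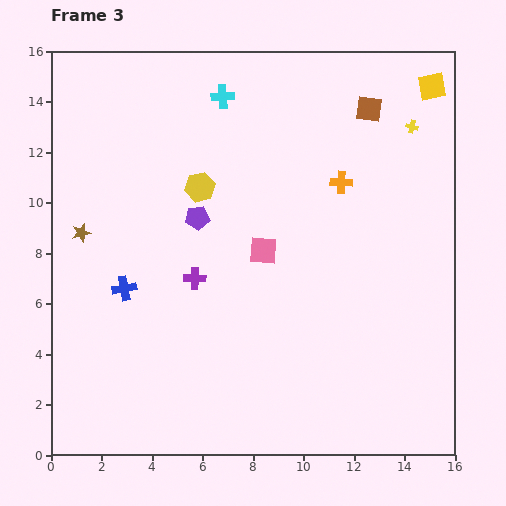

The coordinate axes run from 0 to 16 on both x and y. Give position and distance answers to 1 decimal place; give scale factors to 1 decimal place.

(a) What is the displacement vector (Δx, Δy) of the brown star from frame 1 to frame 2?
(-2.9, 2.8)

The brown star was at (7.1, 3.1) in frame 1 and (4.2, 5.9) in frame 2.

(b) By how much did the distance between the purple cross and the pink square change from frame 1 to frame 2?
-5.0

Distance in frame 1: 11.2. Distance in frame 2: 6.2.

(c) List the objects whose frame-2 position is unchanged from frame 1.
the brown square, the yellow hexagon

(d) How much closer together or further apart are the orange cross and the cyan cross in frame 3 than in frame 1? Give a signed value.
+1.1

Distance in frame 1: 4.7. Distance in frame 3: 5.8.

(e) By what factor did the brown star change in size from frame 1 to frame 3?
0.8×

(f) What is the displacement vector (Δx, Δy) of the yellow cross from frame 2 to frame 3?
(-0.8, -0.9)

The yellow cross was at (15.1, 13.9) in frame 2 and (14.3, 13.0) in frame 3.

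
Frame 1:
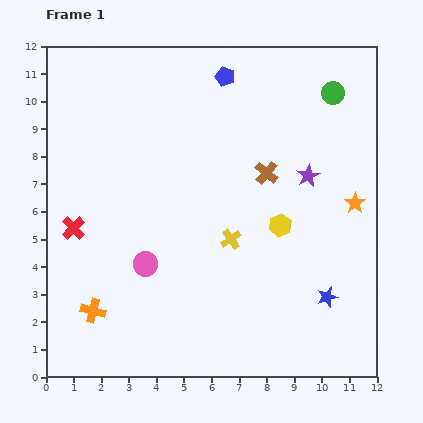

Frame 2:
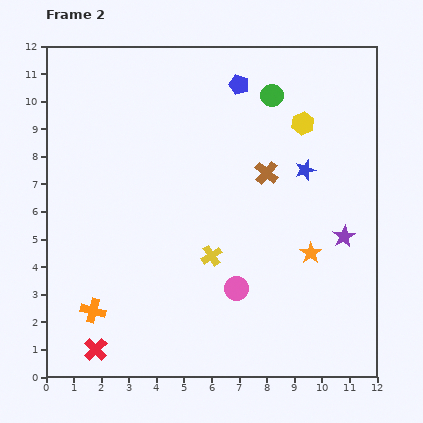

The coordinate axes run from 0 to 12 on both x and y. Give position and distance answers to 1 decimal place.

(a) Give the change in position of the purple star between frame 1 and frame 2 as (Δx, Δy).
(1.3, -2.2)

The purple star was at (9.5, 7.3) in frame 1 and (10.8, 5.1) in frame 2.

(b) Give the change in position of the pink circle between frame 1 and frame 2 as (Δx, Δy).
(3.3, -0.9)

The pink circle was at (3.6, 4.1) in frame 1 and (6.9, 3.2) in frame 2.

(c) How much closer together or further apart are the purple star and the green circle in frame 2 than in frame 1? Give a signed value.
+2.6

Distance in frame 1: 3.1. Distance in frame 2: 5.7.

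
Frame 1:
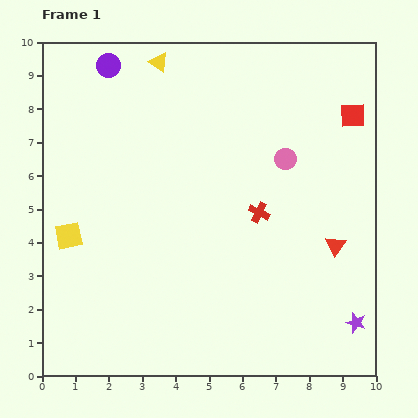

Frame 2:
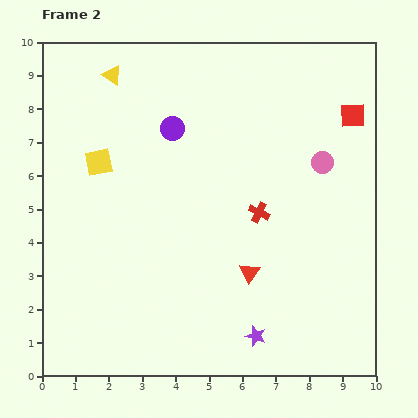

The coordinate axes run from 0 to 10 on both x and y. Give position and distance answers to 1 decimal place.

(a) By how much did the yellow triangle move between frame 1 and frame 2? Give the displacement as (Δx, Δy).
(-1.4, -0.4)

The yellow triangle was at (3.5, 9.4) in frame 1 and (2.1, 9.0) in frame 2.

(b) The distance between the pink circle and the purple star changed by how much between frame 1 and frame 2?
+0.3

Distance in frame 1: 5.3. Distance in frame 2: 5.6.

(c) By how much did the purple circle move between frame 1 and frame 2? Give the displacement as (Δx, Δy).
(1.9, -1.9)

The purple circle was at (2.0, 9.3) in frame 1 and (3.9, 7.4) in frame 2.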